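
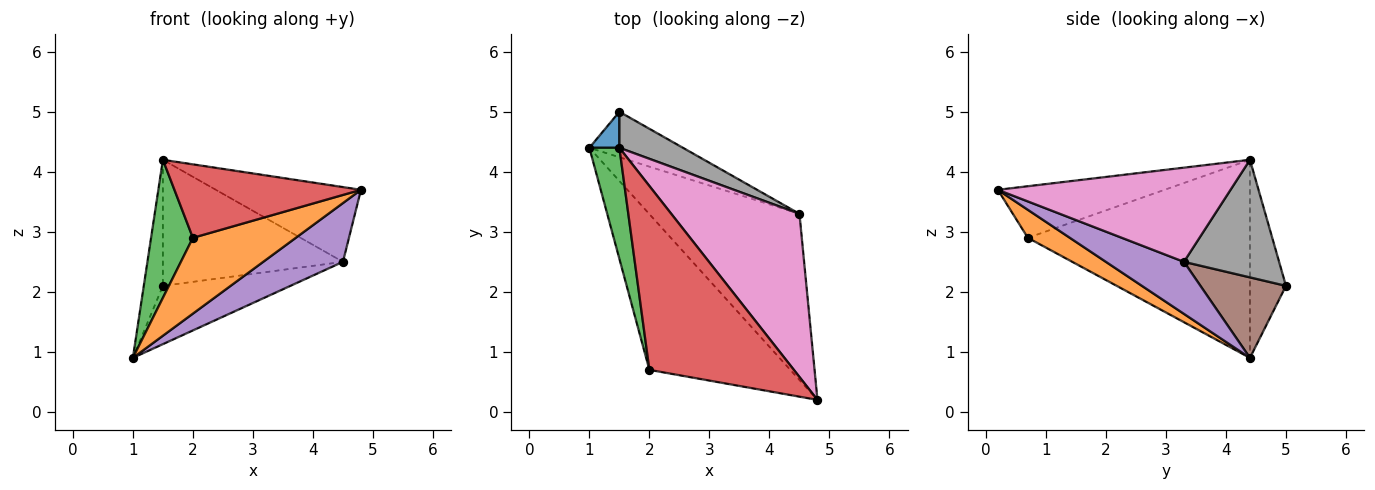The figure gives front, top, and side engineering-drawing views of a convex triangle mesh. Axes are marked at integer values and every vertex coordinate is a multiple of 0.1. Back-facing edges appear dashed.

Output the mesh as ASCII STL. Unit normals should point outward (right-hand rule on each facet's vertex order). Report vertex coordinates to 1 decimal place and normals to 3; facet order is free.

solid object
 facet normal -0.876 0.464 0.133
  outer loop
   vertex 1.5 4.4 4.2
   vertex 1.5 5.0 2.1
   vertex 1.0 4.4 0.9
  endloop
 endfacet
 facet normal 0.176 -0.431 -0.885
  outer loop
   vertex 2.0 0.7 2.9
   vertex 1.0 4.4 0.9
   vertex 4.8 0.2 3.7
  endloop
 endfacet
 facet normal -0.972 -0.183 0.147
  outer loop
   vertex 2.0 0.7 2.9
   vertex 1.5 4.4 4.2
   vertex 1.0 4.4 0.9
  endloop
 endfacet
 facet normal -0.315 -0.352 0.881
  outer loop
   vertex 2.0 0.7 2.9
   vertex 4.8 0.2 3.7
   vertex 1.5 4.4 4.2
  endloop
 endfacet
 facet normal 0.310 -0.317 -0.896
  outer loop
   vertex 4.5 3.3 2.5
   vertex 4.8 0.2 3.7
   vertex 1.0 4.4 0.9
  endloop
 endfacet
 facet normal 0.468 0.697 -0.543
  outer loop
   vertex 4.5 3.3 2.5
   vertex 1.0 4.4 0.9
   vertex 1.5 5.0 2.1
  endloop
 endfacet
 facet normal 0.555 0.346 0.756
  outer loop
   vertex 4.5 3.3 2.5
   vertex 1.5 4.4 4.2
   vertex 4.8 0.2 3.7
  endloop
 endfacet
 facet normal 0.453 0.857 0.245
  outer loop
   vertex 4.5 3.3 2.5
   vertex 1.5 5.0 2.1
   vertex 1.5 4.4 4.2
  endloop
 endfacet
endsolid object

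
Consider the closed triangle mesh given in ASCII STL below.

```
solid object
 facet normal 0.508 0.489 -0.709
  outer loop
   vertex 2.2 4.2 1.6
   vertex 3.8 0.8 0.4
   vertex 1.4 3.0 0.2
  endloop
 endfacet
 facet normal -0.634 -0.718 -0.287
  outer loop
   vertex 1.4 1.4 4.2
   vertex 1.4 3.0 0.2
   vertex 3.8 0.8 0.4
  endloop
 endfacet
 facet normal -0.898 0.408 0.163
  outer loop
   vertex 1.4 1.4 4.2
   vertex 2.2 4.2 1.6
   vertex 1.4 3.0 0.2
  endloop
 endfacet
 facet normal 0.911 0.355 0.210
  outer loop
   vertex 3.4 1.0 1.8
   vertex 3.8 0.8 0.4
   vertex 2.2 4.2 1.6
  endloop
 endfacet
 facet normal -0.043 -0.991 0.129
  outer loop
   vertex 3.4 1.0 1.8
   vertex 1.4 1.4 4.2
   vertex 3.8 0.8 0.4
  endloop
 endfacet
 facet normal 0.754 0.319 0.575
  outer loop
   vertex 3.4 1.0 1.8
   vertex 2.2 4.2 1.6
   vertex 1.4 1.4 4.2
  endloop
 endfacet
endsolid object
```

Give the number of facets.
6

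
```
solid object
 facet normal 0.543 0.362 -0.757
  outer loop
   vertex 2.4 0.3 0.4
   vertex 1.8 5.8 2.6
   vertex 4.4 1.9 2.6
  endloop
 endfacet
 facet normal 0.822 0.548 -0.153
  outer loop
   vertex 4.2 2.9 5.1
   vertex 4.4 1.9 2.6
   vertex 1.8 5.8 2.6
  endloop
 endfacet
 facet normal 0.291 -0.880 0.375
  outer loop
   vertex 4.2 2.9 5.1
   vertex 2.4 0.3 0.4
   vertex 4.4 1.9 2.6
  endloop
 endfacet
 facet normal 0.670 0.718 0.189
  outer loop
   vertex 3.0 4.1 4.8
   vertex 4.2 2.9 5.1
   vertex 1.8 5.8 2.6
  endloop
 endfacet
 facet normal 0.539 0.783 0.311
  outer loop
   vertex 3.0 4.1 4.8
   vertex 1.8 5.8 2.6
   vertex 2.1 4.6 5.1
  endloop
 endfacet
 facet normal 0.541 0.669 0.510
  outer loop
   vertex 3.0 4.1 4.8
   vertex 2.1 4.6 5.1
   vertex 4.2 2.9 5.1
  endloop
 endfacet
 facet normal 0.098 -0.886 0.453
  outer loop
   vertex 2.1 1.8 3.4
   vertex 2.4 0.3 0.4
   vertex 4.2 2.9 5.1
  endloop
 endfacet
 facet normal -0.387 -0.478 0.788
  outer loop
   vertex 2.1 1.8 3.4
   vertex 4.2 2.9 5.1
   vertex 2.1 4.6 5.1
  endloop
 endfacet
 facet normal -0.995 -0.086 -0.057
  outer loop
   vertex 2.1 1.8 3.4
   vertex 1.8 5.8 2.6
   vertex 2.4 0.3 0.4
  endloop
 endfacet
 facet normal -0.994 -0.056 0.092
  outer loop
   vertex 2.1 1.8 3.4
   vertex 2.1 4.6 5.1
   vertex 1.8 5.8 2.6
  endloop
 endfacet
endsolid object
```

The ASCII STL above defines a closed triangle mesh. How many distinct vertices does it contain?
7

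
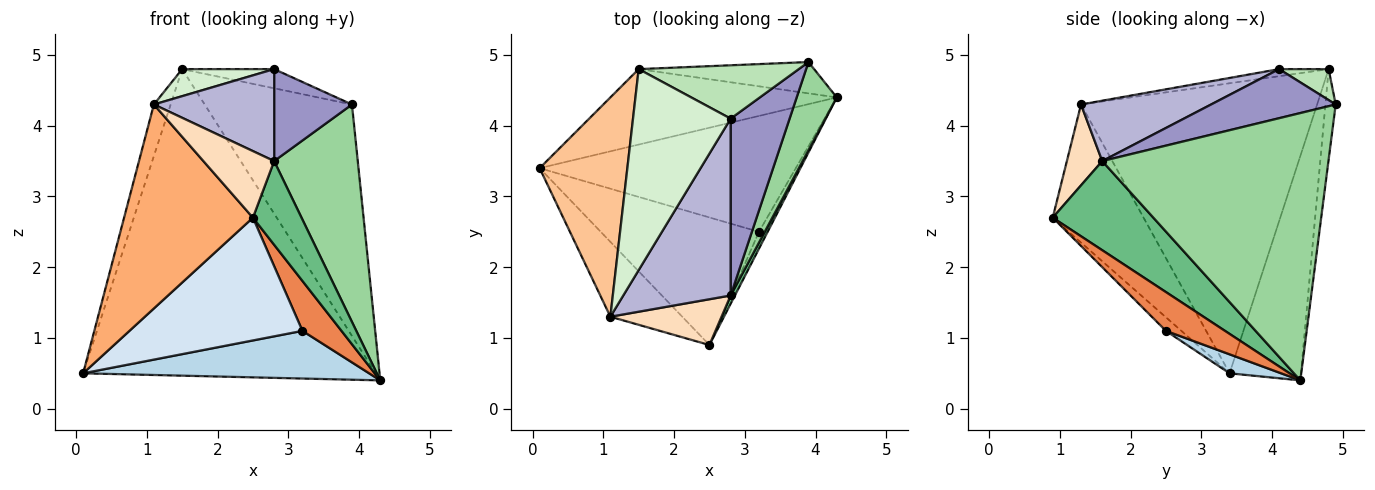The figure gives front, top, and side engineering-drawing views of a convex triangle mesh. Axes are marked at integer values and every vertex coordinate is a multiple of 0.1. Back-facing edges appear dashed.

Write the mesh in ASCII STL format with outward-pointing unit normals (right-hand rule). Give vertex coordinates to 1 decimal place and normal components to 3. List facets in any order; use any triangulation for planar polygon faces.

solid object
 facet normal -0.231 0.945 -0.233
  outer loop
   vertex 1.5 4.8 4.8
   vertex 4.3 4.4 0.4
   vertex 0.1 3.4 0.5
  endloop
 endfacet
 facet normal -0.069 0.989 -0.134
  outer loop
   vertex 3.9 4.9 4.3
   vertex 4.3 4.4 0.4
   vertex 1.5 4.8 4.8
  endloop
 endfacet
 facet normal 0.068 -0.380 -0.923
  outer loop
   vertex 3.2 2.5 1.1
   vertex 0.1 3.4 0.5
   vertex 4.3 4.4 0.4
  endloop
 endfacet
 facet normal -0.062 -0.692 -0.719
  outer loop
   vertex 3.2 2.5 1.1
   vertex 2.5 0.9 2.7
   vertex 0.1 3.4 0.5
  endloop
 endfacet
 facet normal 0.820 -0.542 -0.184
  outer loop
   vertex 3.2 2.5 1.1
   vertex 4.3 4.4 0.4
   vertex 2.5 0.9 2.7
  endloop
 endfacet
 facet normal -0.552 -0.783 -0.287
  outer loop
   vertex 1.1 1.3 4.3
   vertex 0.1 3.4 0.5
   vertex 2.5 0.9 2.7
  endloop
 endfacet
 facet normal -0.955 0.068 0.289
  outer loop
   vertex 1.1 1.3 4.3
   vertex 1.5 4.8 4.8
   vertex 0.1 3.4 0.5
  endloop
 endfacet
 facet normal 0.381 -0.762 0.524
  outer loop
   vertex 2.8 1.6 3.5
   vertex 1.1 1.3 4.3
   vertex 2.5 0.9 2.7
  endloop
 endfacet
 facet normal 0.900 -0.435 0.043
  outer loop
   vertex 2.8 1.6 3.5
   vertex 2.5 0.9 2.7
   vertex 4.3 4.4 0.4
  endloop
 endfacet
 facet normal 0.929 -0.343 0.139
  outer loop
   vertex 2.8 1.6 3.5
   vertex 4.3 4.4 0.4
   vertex 3.9 4.9 4.3
  endloop
 endfacet
 facet normal 0.179 0.333 0.926
  outer loop
   vertex 2.8 4.1 4.8
   vertex 3.9 4.9 4.3
   vertex 1.5 4.8 4.8
  endloop
 endfacet
 facet normal -0.072 -0.133 0.989
  outer loop
   vertex 2.8 4.1 4.8
   vertex 1.5 4.8 4.8
   vertex 1.1 1.3 4.3
  endloop
 endfacet
 facet normal 0.594 -0.371 0.714
  outer loop
   vertex 2.8 4.1 4.8
   vertex 2.8 1.6 3.5
   vertex 3.9 4.9 4.3
  endloop
 endfacet
 facet normal 0.446 -0.413 0.794
  outer loop
   vertex 2.8 4.1 4.8
   vertex 1.1 1.3 4.3
   vertex 2.8 1.6 3.5
  endloop
 endfacet
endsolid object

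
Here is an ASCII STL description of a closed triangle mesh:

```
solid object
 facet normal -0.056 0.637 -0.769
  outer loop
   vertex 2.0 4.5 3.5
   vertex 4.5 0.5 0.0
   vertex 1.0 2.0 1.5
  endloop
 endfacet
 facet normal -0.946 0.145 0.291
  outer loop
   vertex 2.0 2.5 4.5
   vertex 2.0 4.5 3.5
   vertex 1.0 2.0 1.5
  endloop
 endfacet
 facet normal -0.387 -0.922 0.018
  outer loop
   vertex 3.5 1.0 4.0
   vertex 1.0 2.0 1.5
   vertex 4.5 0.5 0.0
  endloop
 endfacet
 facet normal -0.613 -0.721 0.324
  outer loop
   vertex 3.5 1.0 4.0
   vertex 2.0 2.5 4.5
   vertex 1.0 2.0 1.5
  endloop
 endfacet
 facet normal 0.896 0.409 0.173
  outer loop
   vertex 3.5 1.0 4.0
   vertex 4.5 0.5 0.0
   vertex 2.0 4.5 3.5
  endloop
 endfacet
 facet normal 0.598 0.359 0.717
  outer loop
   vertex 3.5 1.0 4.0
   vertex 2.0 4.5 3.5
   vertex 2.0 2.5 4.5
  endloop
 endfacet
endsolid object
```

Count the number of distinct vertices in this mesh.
5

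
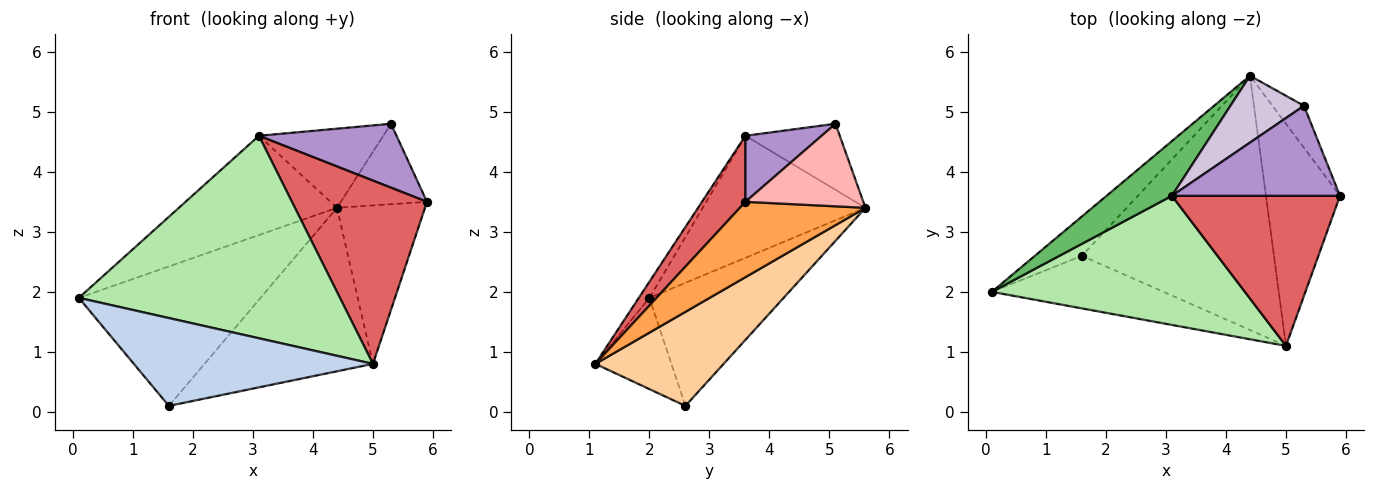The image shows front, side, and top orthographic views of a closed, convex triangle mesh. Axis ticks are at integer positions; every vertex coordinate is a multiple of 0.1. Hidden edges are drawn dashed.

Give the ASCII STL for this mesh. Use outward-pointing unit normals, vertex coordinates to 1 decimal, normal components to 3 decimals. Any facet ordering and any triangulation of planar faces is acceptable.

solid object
 facet normal -0.579 0.784 -0.221
  outer loop
   vertex 1.6 2.6 0.1
   vertex 0.1 2.0 1.9
   vertex 4.4 5.6 3.4
  endloop
 endfacet
 facet normal -0.263 -0.828 -0.495
  outer loop
   vertex 5.0 1.1 0.8
   vertex 0.1 2.0 1.9
   vertex 1.6 2.6 0.1
  endloop
 endfacet
 facet normal 0.638 0.447 -0.627
  outer loop
   vertex 5.0 1.1 0.8
   vertex 4.4 5.6 3.4
   vertex 5.9 3.6 3.5
  endloop
 endfacet
 facet normal 0.381 0.500 -0.778
  outer loop
   vertex 5.0 1.1 0.8
   vertex 1.6 2.6 0.1
   vertex 4.4 5.6 3.4
  endloop
 endfacet
 facet normal -0.670 0.650 0.359
  outer loop
   vertex 3.1 3.6 4.6
   vertex 4.4 5.6 3.4
   vertex 0.1 2.0 1.9
  endloop
 endfacet
 facet normal -0.034 -0.843 0.537
  outer loop
   vertex 3.1 3.6 4.6
   vertex 0.1 2.0 1.9
   vertex 5.0 1.1 0.8
  endloop
 endfacet
 facet normal 0.242 -0.751 0.615
  outer loop
   vertex 3.1 3.6 4.6
   vertex 5.0 1.1 0.8
   vertex 5.9 3.6 3.5
  endloop
 endfacet
 facet normal 0.772 0.564 -0.295
  outer loop
   vertex 5.3 5.1 4.8
   vertex 5.9 3.6 3.5
   vertex 4.4 5.6 3.4
  endloop
 endfacet
 facet normal 0.305 -0.551 0.777
  outer loop
   vertex 5.3 5.1 4.8
   vertex 3.1 3.6 4.6
   vertex 5.9 3.6 3.5
  endloop
 endfacet
 facet normal -0.501 0.661 0.558
  outer loop
   vertex 5.3 5.1 4.8
   vertex 4.4 5.6 3.4
   vertex 3.1 3.6 4.6
  endloop
 endfacet
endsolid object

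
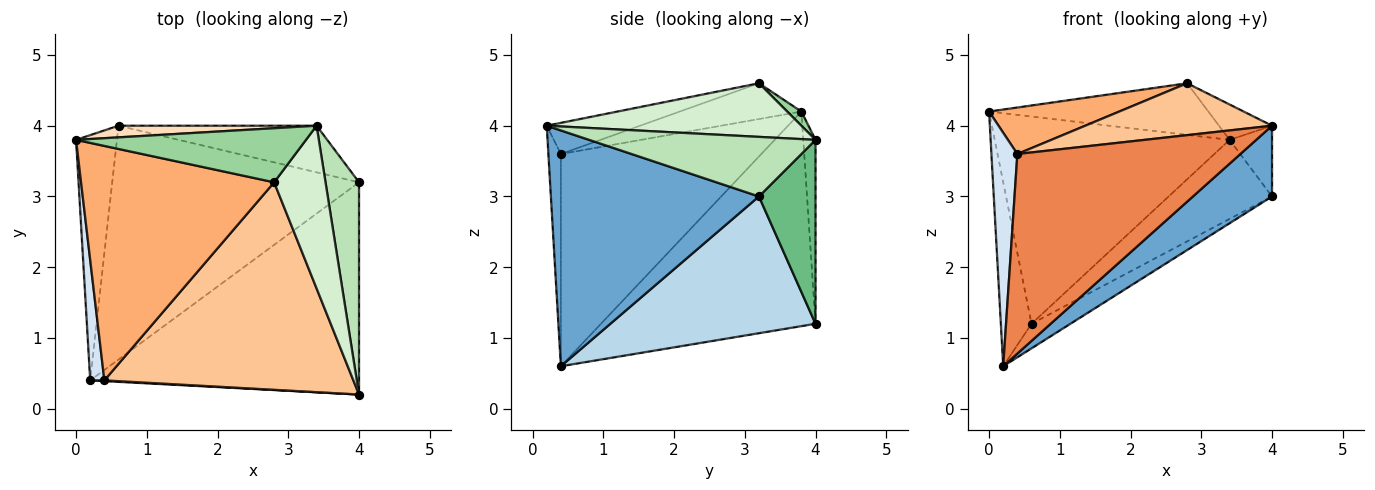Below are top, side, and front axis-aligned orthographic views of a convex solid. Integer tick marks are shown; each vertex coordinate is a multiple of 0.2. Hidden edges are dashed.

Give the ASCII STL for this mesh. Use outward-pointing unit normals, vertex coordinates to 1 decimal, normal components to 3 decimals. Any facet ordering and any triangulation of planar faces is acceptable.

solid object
 facet normal 0.640 -0.243 -0.729
  outer loop
   vertex 4.0 0.2 4.0
   vertex 0.2 0.4 0.6
   vertex 4.0 3.2 3.0
  endloop
 endfacet
 facet normal -0.973 0.139 -0.185
  outer loop
   vertex 0.6 4.0 1.2
   vertex 0.2 0.4 0.6
   vertex 0.0 3.8 4.2
  endloop
 endfacet
 facet normal 0.483 0.092 -0.871
  outer loop
   vertex 0.6 4.0 1.2
   vertex 4.0 3.2 3.0
   vertex 0.2 0.4 0.6
  endloop
 endfacet
 facet normal -0.990 -0.128 0.066
  outer loop
   vertex 0.4 0.4 3.6
   vertex 0.0 3.8 4.2
   vertex 0.2 0.4 0.6
  endloop
 endfacet
 facet normal -0.056 -0.998 0.004
  outer loop
   vertex 0.4 0.4 3.6
   vertex 0.2 0.4 0.6
   vertex 4.0 0.2 4.0
  endloop
 endfacet
 facet normal -0.179 -0.191 0.965
  outer loop
   vertex 0.4 0.4 3.6
   vertex 2.8 3.2 4.6
   vertex 0.0 3.8 4.2
  endloop
 endfacet
 facet normal -0.120 -0.241 0.963
  outer loop
   vertex 0.4 0.4 3.6
   vertex 4.0 0.2 4.0
   vertex 2.8 3.2 4.6
  endloop
 endfacet
 facet normal -0.052 0.997 0.056
  outer loop
   vertex 3.4 4.0 3.8
   vertex 0.6 4.0 1.2
   vertex 0.0 3.8 4.2
  endloop
 endfacet
 facet normal 0.427 0.779 -0.459
  outer loop
   vertex 3.4 4.0 3.8
   vertex 4.0 3.2 3.0
   vertex 0.6 4.0 1.2
  endloop
 endfacet
 facet normal 0.044 0.690 0.723
  outer loop
   vertex 3.4 4.0 3.8
   vertex 0.0 3.8 4.2
   vertex 2.8 3.2 4.6
  endloop
 endfacet
 facet normal 0.860 0.161 0.484
  outer loop
   vertex 3.4 4.0 3.8
   vertex 4.0 0.2 4.0
   vertex 4.0 3.2 3.0
  endloop
 endfacet
 facet normal 0.714 0.149 0.684
  outer loop
   vertex 3.4 4.0 3.8
   vertex 2.8 3.2 4.6
   vertex 4.0 0.2 4.0
  endloop
 endfacet
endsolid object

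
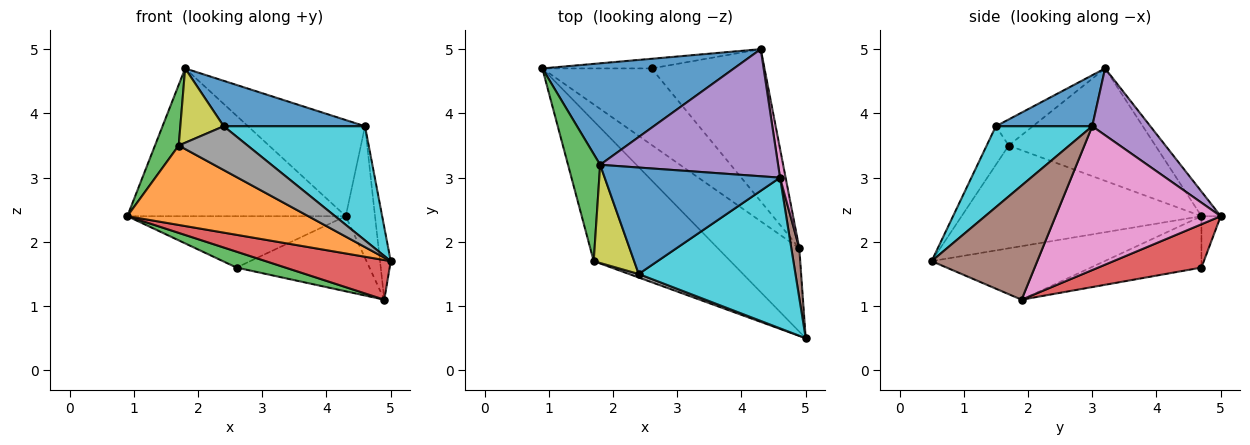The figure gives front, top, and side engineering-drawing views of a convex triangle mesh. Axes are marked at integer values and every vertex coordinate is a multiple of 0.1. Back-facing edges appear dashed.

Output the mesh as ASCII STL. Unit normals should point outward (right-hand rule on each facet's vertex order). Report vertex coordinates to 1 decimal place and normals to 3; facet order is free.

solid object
 facet normal -0.073 0.822 0.565
  outer loop
   vertex 1.8 3.2 4.7
   vertex 4.3 5.0 2.4
   vertex 0.9 4.7 2.4
  endloop
 endfacet
 facet normal -0.547 -0.413 -0.728
  outer loop
   vertex 1.7 1.7 3.5
   vertex 0.9 4.7 2.4
   vertex 5.0 0.5 1.7
  endloop
 endfacet
 facet normal -0.950 -0.154 0.271
  outer loop
   vertex 1.7 1.7 3.5
   vertex 1.8 3.2 4.7
   vertex 0.9 4.7 2.4
  endloop
 endfacet
 facet normal -0.511 -0.369 -0.776
  outer loop
   vertex 4.9 1.9 1.1
   vertex 5.0 0.5 1.7
   vertex 0.9 4.7 2.4
  endloop
 endfacet
 facet normal 0.287 0.578 0.764
  outer loop
   vertex 4.6 3.0 3.8
   vertex 4.3 5.0 2.4
   vertex 1.8 3.2 4.7
  endloop
 endfacet
 facet normal 0.993 0.101 0.069
  outer loop
   vertex 4.6 3.0 3.8
   vertex 5.0 0.5 1.7
   vertex 4.9 1.9 1.1
  endloop
 endfacet
 facet normal 0.984 0.174 0.038
  outer loop
   vertex 4.6 3.0 3.8
   vertex 4.9 1.9 1.1
   vertex 4.3 5.0 2.4
  endloop
 endfacet
 facet normal -0.304 -0.950 0.076
  outer loop
   vertex 2.4 1.5 3.8
   vertex 1.7 1.7 3.5
   vertex 5.0 0.5 1.7
  endloop
 endfacet
 facet normal -0.457 -0.537 0.709
  outer loop
   vertex 2.4 1.5 3.8
   vertex 1.8 3.2 4.7
   vertex 1.7 1.7 3.5
  endloop
 endfacet
 facet normal 0.381 -0.558 0.737
  outer loop
   vertex 2.4 1.5 3.8
   vertex 5.0 0.5 1.7
   vertex 4.6 3.0 3.8
  endloop
 endfacet
 facet normal 0.259 -0.379 0.888
  outer loop
   vertex 2.4 1.5 3.8
   vertex 4.6 3.0 3.8
   vertex 1.8 3.2 4.7
  endloop
 endfacet
 facet normal -0.086 0.979 -0.184
  outer loop
   vertex 2.6 4.7 1.6
   vertex 0.9 4.7 2.4
   vertex 4.3 5.0 2.4
  endloop
 endfacet
 facet normal -0.418 -0.185 -0.889
  outer loop
   vertex 2.6 4.7 1.6
   vertex 4.9 1.9 1.1
   vertex 0.9 4.7 2.4
  endloop
 endfacet
 facet normal 0.325 0.419 -0.848
  outer loop
   vertex 2.6 4.7 1.6
   vertex 4.3 5.0 2.4
   vertex 4.9 1.9 1.1
  endloop
 endfacet
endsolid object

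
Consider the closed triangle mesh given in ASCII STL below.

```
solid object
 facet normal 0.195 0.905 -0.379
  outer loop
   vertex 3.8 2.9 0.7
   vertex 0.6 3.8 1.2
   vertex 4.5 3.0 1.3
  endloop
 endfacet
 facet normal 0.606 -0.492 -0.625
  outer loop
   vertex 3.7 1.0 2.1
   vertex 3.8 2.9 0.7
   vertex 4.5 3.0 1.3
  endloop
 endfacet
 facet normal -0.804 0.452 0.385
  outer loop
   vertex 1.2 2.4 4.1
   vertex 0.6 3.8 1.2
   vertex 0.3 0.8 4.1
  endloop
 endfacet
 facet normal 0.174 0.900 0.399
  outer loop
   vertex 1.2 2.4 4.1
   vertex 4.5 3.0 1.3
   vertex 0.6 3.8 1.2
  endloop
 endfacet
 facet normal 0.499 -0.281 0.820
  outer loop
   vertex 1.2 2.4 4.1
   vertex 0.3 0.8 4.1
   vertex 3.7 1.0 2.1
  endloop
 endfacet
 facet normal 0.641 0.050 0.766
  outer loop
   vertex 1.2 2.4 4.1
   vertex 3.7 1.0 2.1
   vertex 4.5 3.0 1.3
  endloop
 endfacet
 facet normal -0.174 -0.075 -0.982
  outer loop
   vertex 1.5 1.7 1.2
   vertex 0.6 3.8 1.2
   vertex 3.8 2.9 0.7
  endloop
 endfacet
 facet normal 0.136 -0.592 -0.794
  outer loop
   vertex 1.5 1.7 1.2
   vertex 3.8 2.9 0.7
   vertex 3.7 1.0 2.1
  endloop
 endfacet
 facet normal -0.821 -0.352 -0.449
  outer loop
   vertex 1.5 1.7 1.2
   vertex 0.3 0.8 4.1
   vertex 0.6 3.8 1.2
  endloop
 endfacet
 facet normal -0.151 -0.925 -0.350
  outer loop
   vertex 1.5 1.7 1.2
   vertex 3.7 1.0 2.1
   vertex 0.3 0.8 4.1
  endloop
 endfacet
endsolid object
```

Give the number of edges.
15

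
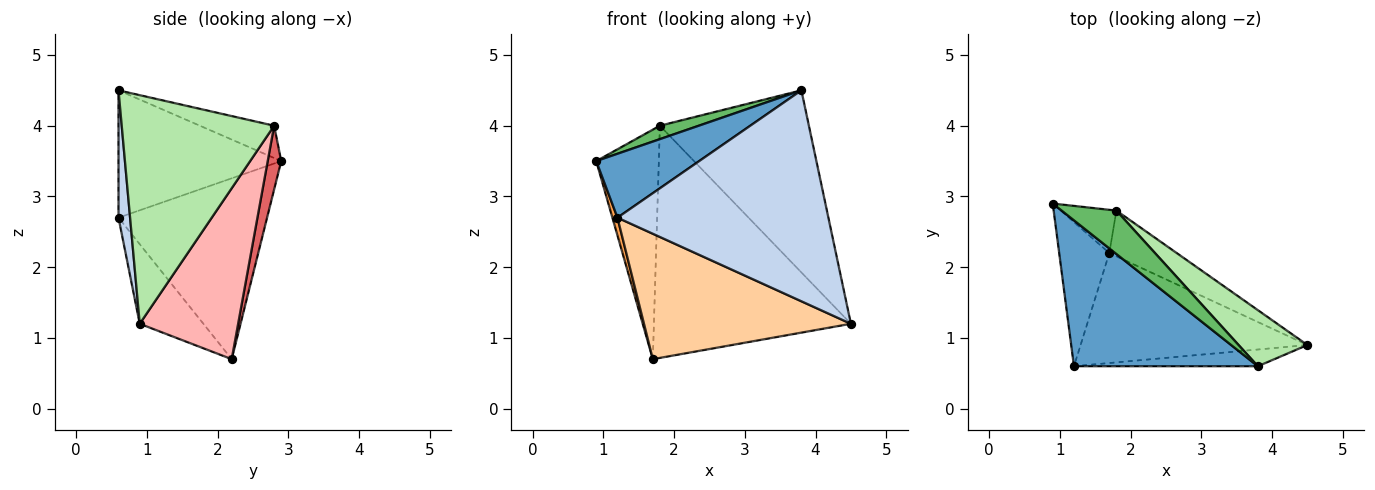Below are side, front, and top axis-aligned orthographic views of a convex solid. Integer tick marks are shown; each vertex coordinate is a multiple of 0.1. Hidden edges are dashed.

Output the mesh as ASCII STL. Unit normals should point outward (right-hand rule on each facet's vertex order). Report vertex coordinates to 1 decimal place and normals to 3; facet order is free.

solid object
 facet normal -0.536 -0.339 0.774
  outer loop
   vertex 3.8 0.6 4.5
   vertex 0.9 2.9 3.5
   vertex 1.2 0.6 2.7
  endloop
 endfacet
 facet normal 0.055 -0.995 -0.079
  outer loop
   vertex 3.8 0.6 4.5
   vertex 1.2 0.6 2.7
   vertex 4.5 0.9 1.2
  endloop
 endfacet
 facet normal -0.963 -0.033 -0.267
  outer loop
   vertex 1.7 2.2 0.7
   vertex 1.2 0.6 2.7
   vertex 0.9 2.9 3.5
  endloop
 endfacet
 facet normal -0.225 -0.733 -0.642
  outer loop
   vertex 1.7 2.2 0.7
   vertex 4.5 0.9 1.2
   vertex 1.2 0.6 2.7
  endloop
 endfacet
 facet normal -0.491 -0.257 0.832
  outer loop
   vertex 1.8 2.8 4.0
   vertex 0.9 2.9 3.5
   vertex 3.8 0.6 4.5
  endloop
 endfacet
 facet normal 0.699 0.683 0.210
  outer loop
   vertex 1.8 2.8 4.0
   vertex 3.8 0.6 4.5
   vertex 4.5 0.9 1.2
  endloop
 endfacet
 facet normal 0.207 0.961 -0.181
  outer loop
   vertex 1.8 2.8 4.0
   vertex 1.7 2.2 0.7
   vertex 0.9 2.9 3.5
  endloop
 endfacet
 facet normal 0.440 0.881 -0.174
  outer loop
   vertex 1.8 2.8 4.0
   vertex 4.5 0.9 1.2
   vertex 1.7 2.2 0.7
  endloop
 endfacet
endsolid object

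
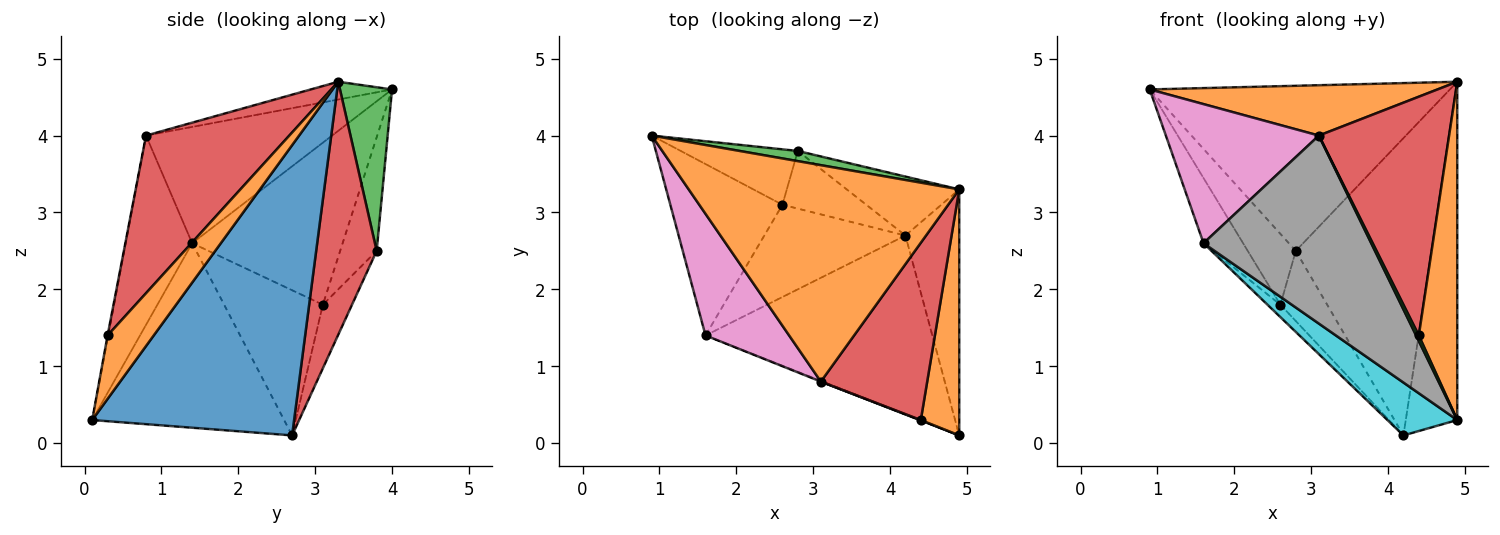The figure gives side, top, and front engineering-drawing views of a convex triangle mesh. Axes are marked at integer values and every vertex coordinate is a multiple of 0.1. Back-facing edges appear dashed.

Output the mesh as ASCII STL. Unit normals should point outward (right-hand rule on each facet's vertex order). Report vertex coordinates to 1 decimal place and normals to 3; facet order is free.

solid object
 facet normal 0.954 0.243 -0.177
  outer loop
   vertex 4.2 2.7 0.1
   vertex 4.9 3.3 4.7
   vertex 4.9 0.1 0.3
  endloop
 endfacet
 facet normal -0.064 -0.226 0.972
  outer loop
   vertex 3.1 0.8 4.0
   vertex 4.9 3.3 4.7
   vertex 0.9 4.0 4.6
  endloop
 endfacet
 facet normal 0.171 0.983 0.061
  outer loop
   vertex 2.8 3.8 2.5
   vertex 0.9 4.0 4.6
   vertex 4.9 3.3 4.7
  endloop
 endfacet
 facet normal 0.401 0.899 -0.178
  outer loop
   vertex 2.8 3.8 2.5
   vertex 4.9 3.3 4.7
   vertex 4.2 2.7 0.1
  endloop
 endfacet
 facet normal -0.514 0.676 -0.529
  outer loop
   vertex 2.8 3.8 2.5
   vertex 2.6 3.1 1.8
   vertex 0.9 4.0 4.6
  endloop
 endfacet
 facet normal -0.434 0.696 -0.572
  outer loop
   vertex 2.8 3.8 2.5
   vertex 4.2 2.7 0.1
   vertex 2.6 3.1 1.8
  endloop
 endfacet
 facet normal -0.675 -0.555 0.486
  outer loop
   vertex 1.6 1.4 2.6
   vertex 3.1 0.8 4.0
   vertex 0.9 4.0 4.6
  endloop
 endfacet
 facet normal -0.369 -0.930 -0.003
  outer loop
   vertex 1.6 1.4 2.6
   vertex 4.9 0.1 0.3
   vertex 3.1 0.8 4.0
  endloop
 endfacet
 facet normal -0.804 0.211 -0.556
  outer loop
   vertex 1.6 1.4 2.6
   vertex 0.9 4.0 4.6
   vertex 2.6 3.1 1.8
  endloop
 endfacet
 facet normal -0.615 -0.224 -0.756
  outer loop
   vertex 1.6 1.4 2.6
   vertex 4.2 2.7 0.1
   vertex 4.9 0.1 0.3
  endloop
 endfacet
 facet normal -0.714 0.093 -0.694
  outer loop
   vertex 1.6 1.4 2.6
   vertex 2.6 3.1 1.8
   vertex 4.2 2.7 0.1
  endloop
 endfacet
 facet normal 0.696 -0.580 0.422
  outer loop
   vertex 4.4 0.3 1.4
   vertex 4.9 0.1 0.3
   vertex 4.9 3.3 4.7
  endloop
 endfacet
 facet normal -0.224 -0.972 0.075
  outer loop
   vertex 4.4 0.3 1.4
   vertex 3.1 0.8 4.0
   vertex 4.9 0.1 0.3
  endloop
 endfacet
 facet normal 0.662 -0.602 0.447
  outer loop
   vertex 4.4 0.3 1.4
   vertex 4.9 3.3 4.7
   vertex 3.1 0.8 4.0
  endloop
 endfacet
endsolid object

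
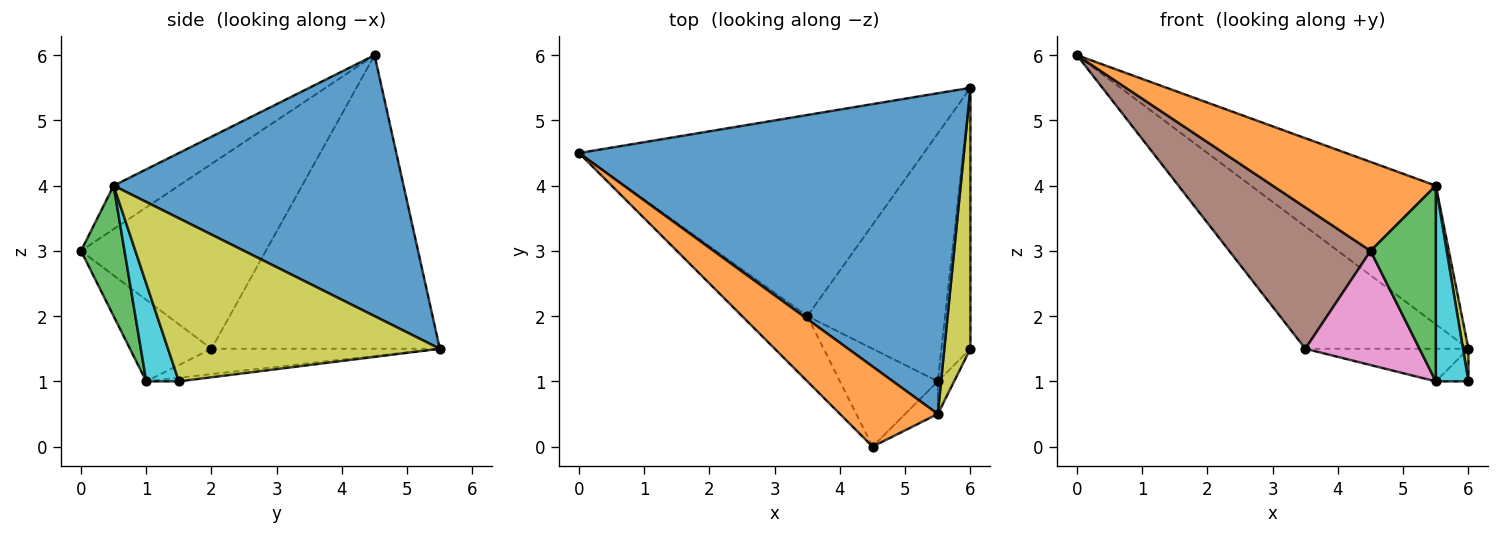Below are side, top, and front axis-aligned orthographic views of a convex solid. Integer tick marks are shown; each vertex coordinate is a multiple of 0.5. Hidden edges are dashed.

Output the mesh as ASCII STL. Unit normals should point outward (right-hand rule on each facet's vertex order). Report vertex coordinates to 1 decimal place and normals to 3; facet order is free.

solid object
 facet normal 0.528 0.337 0.779
  outer loop
   vertex 5.5 0.5 4.0
   vertex 6.0 5.5 1.5
   vertex 0.0 4.5 6.0
  endloop
 endfacet
 facet normal -0.285 -0.712 0.641
  outer loop
   vertex 5.5 0.5 4.0
   vertex 0.0 4.5 6.0
   vertex 4.5 0.0 3.0
  endloop
 endfacet
 facet normal 0.549 -0.824 -0.137
  outer loop
   vertex 5.5 0.5 4.0
   vertex 4.5 0.0 3.0
   vertex 5.5 1.0 1.0
  endloop
 endfacet
 facet normal -0.588 0.420 -0.691
  outer loop
   vertex 3.5 2.0 1.5
   vertex 0.0 4.5 6.0
   vertex 6.0 5.5 1.5
  endloop
 endfacet
 facet normal -0.180 0.128 -0.975
  outer loop
   vertex 3.5 2.0 1.5
   vertex 6.0 5.5 1.5
   vertex 5.5 1.0 1.0
  endloop
 endfacet
 facet normal -0.765 -0.585 -0.270
  outer loop
   vertex 3.5 2.0 1.5
   vertex 4.5 0.0 3.0
   vertex 0.0 4.5 6.0
  endloop
 endfacet
 facet normal -0.477 -0.667 -0.572
  outer loop
   vertex 3.5 2.0 1.5
   vertex 5.5 1.0 1.0
   vertex 4.5 0.0 3.0
  endloop
 endfacet
 facet normal -0.123 0.123 -0.985
  outer loop
   vertex 6.0 1.5 1.0
   vertex 5.5 1.0 1.0
   vertex 6.0 5.5 1.5
  endloop
 endfacet
 facet normal 0.987 -0.020 0.158
  outer loop
   vertex 6.0 1.5 1.0
   vertex 6.0 5.5 1.5
   vertex 5.5 0.5 4.0
  endloop
 endfacet
 facet normal 0.702 -0.702 -0.117
  outer loop
   vertex 6.0 1.5 1.0
   vertex 5.5 0.5 4.0
   vertex 5.5 1.0 1.0
  endloop
 endfacet
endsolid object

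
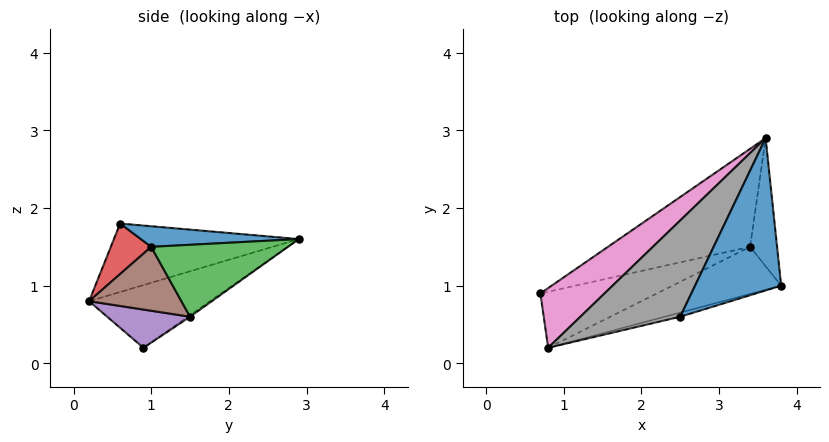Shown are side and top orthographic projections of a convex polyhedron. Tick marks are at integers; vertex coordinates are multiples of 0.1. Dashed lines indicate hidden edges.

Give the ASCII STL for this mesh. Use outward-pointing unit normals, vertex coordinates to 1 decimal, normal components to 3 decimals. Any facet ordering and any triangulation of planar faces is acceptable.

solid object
 facet normal 0.233 -0.027 0.972
  outer loop
   vertex 2.5 0.6 1.8
   vertex 3.8 1.0 1.5
   vertex 3.6 2.9 1.6
  endloop
 endfacet
 facet normal -0.009 0.582 -0.813
  outer loop
   vertex 3.4 1.5 0.6
   vertex 0.7 0.9 0.2
   vertex 3.6 2.9 1.6
  endloop
 endfacet
 facet normal 0.930 0.116 -0.349
  outer loop
   vertex 3.4 1.5 0.6
   vertex 3.6 2.9 1.6
   vertex 3.8 1.0 1.5
  endloop
 endfacet
 facet normal 0.275 -0.958 -0.085
  outer loop
   vertex 0.8 0.2 0.8
   vertex 3.8 1.0 1.5
   vertex 2.5 0.6 1.8
  endloop
 endfacet
 facet normal 0.247 -0.610 -0.753
  outer loop
   vertex 0.8 0.2 0.8
   vertex 0.7 0.9 0.2
   vertex 3.4 1.5 0.6
  endloop
 endfacet
 facet normal 0.333 -0.754 -0.567
  outer loop
   vertex 0.8 0.2 0.8
   vertex 3.4 1.5 0.6
   vertex 3.8 1.0 1.5
  endloop
 endfacet
 facet normal -0.622 0.456 0.636
  outer loop
   vertex 0.8 0.2 0.8
   vertex 3.6 2.9 1.6
   vertex 0.7 0.9 0.2
  endloop
 endfacet
 facet normal -0.535 0.324 0.780
  outer loop
   vertex 0.8 0.2 0.8
   vertex 2.5 0.6 1.8
   vertex 3.6 2.9 1.6
  endloop
 endfacet
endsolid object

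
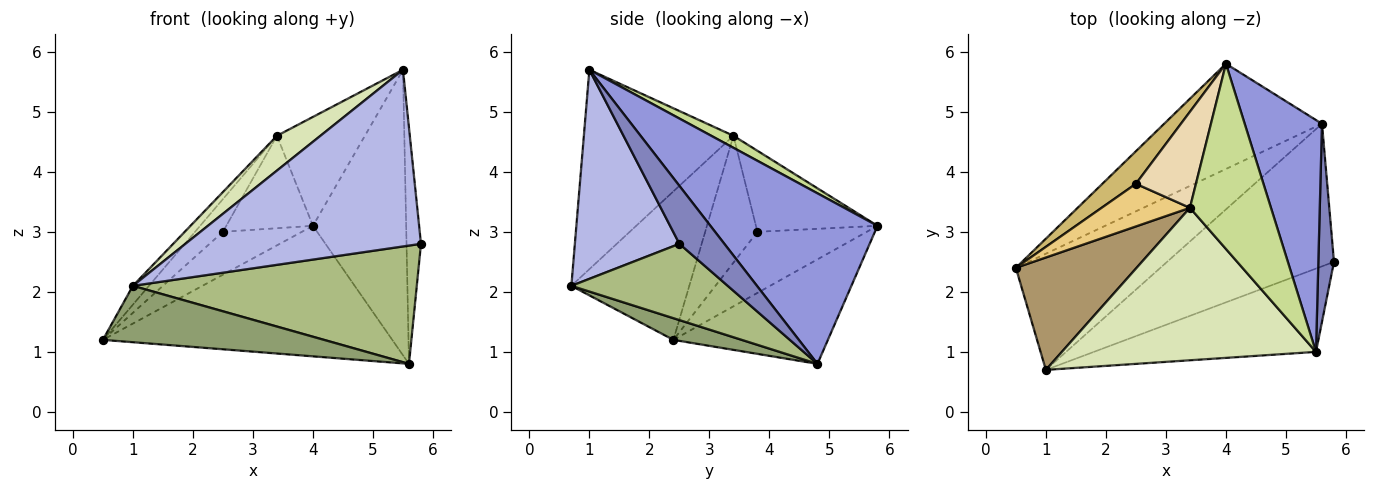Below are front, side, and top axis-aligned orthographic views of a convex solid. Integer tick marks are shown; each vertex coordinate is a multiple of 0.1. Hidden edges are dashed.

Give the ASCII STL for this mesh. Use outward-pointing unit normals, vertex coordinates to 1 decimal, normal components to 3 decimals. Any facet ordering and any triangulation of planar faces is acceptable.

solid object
 facet normal -0.384 0.719 -0.580
  outer loop
   vertex 5.6 4.8 0.8
   vertex 0.5 2.4 1.2
   vertex 4.0 5.8 3.1
  endloop
 endfacet
 facet normal 0.922 0.296 0.249
  outer loop
   vertex 5.6 4.8 0.8
   vertex 5.5 1.0 5.7
   vertex 5.8 2.5 2.8
  endloop
 endfacet
 facet normal 0.812 0.453 0.368
  outer loop
   vertex 5.6 4.8 0.8
   vertex 4.0 5.8 3.1
   vertex 5.5 1.0 5.7
  endloop
 endfacet
 facet normal 0.372 -0.839 -0.396
  outer loop
   vertex 1.0 0.7 2.1
   vertex 5.8 2.5 2.8
   vertex 5.5 1.0 5.7
  endloop
 endfacet
 facet normal 0.134 -0.433 -0.892
  outer loop
   vertex 1.0 0.7 2.1
   vertex 0.5 2.4 1.2
   vertex 5.6 4.8 0.8
  endloop
 endfacet
 facet normal 0.332 -0.602 -0.726
  outer loop
   vertex 1.0 0.7 2.1
   vertex 5.6 4.8 0.8
   vertex 5.8 2.5 2.8
  endloop
 endfacet
 facet normal 0.127 0.503 0.855
  outer loop
   vertex 3.4 3.4 4.6
   vertex 5.5 1.0 5.7
   vertex 4.0 5.8 3.1
  endloop
 endfacet
 facet normal -0.608 -0.177 0.774
  outer loop
   vertex 3.4 3.4 4.6
   vertex 1.0 0.7 2.1
   vertex 5.5 1.0 5.7
  endloop
 endfacet
 facet normal -0.772 0.105 0.627
  outer loop
   vertex 3.4 3.4 4.6
   vertex 0.5 2.4 1.2
   vertex 1.0 0.7 2.1
  endloop
 endfacet
 facet normal -0.741 0.535 0.407
  outer loop
   vertex 2.5 3.8 3.0
   vertex 4.0 5.8 3.1
   vertex 0.5 2.4 1.2
  endloop
 endfacet
 facet normal -0.752 0.401 0.523
  outer loop
   vertex 2.5 3.8 3.0
   vertex 0.5 2.4 1.2
   vertex 3.4 3.4 4.6
  endloop
 endfacet
 facet normal -0.697 0.497 0.516
  outer loop
   vertex 2.5 3.8 3.0
   vertex 3.4 3.4 4.6
   vertex 4.0 5.8 3.1
  endloop
 endfacet
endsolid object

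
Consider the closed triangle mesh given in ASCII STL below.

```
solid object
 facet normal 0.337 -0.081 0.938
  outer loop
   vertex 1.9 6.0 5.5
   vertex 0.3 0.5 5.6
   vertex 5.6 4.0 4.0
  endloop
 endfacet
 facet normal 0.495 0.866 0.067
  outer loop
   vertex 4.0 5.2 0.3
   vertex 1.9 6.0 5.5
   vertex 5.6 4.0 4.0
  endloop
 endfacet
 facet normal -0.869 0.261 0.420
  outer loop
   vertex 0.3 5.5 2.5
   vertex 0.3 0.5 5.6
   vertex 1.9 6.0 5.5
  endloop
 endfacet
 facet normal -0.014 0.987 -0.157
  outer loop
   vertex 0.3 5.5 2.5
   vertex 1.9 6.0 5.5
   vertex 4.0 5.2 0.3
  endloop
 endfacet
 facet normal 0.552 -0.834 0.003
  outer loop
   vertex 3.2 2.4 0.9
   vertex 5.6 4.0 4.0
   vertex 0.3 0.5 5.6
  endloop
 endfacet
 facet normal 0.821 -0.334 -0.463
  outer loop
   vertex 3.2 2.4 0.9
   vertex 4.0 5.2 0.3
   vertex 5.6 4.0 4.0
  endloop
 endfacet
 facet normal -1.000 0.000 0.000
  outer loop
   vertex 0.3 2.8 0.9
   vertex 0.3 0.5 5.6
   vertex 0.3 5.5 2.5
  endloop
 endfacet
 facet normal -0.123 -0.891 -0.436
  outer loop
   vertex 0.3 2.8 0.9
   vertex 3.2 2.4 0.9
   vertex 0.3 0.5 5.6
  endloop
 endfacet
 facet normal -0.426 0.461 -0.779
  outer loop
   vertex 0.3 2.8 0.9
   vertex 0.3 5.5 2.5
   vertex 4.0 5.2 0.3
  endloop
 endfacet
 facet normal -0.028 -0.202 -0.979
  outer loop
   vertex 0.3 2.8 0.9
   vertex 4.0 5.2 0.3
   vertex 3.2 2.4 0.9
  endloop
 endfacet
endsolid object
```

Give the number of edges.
15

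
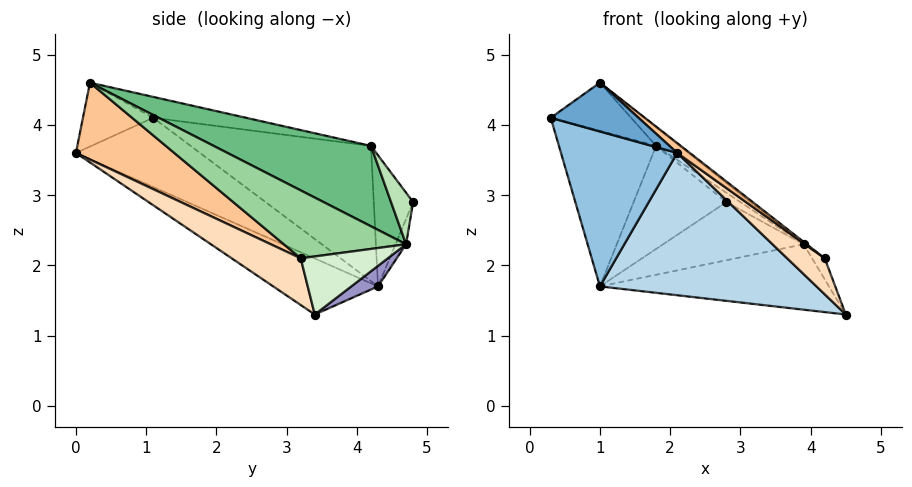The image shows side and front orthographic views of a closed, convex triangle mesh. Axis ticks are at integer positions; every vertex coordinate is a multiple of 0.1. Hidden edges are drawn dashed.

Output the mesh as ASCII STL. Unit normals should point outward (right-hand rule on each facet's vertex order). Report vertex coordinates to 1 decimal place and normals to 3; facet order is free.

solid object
 facet normal -0.552 -0.690 -0.469
  outer loop
   vertex 2.1 0.0 3.6
   vertex 1.0 0.2 4.6
   vertex 0.3 1.1 4.1
  endloop
 endfacet
 facet normal -0.485 -0.454 -0.747
  outer loop
   vertex 2.1 0.0 3.6
   vertex 0.3 1.1 4.1
   vertex 1.0 4.3 1.7
  endloop
 endfacet
 facet normal -0.213 -0.440 -0.872
  outer loop
   vertex 2.1 0.0 3.6
   vertex 1.0 4.3 1.7
   vertex 4.5 3.4 1.3
  endloop
 endfacet
 facet normal -0.309 0.267 0.913
  outer loop
   vertex 1.8 4.2 3.7
   vertex 0.3 1.1 4.1
   vertex 1.0 0.2 4.6
  endloop
 endfacet
 facet normal -0.824 0.444 0.352
  outer loop
   vertex 1.8 4.2 3.7
   vertex 1.0 4.3 1.7
   vertex 0.3 1.1 4.1
  endloop
 endfacet
 facet normal -0.383 0.902 0.198
  outer loop
   vertex 1.8 4.2 3.7
   vertex 2.8 4.8 2.9
   vertex 1.0 4.3 1.7
  endloop
 endfacet
 facet normal 0.662 -0.085 0.745
  outer loop
   vertex 4.2 3.2 2.1
   vertex 1.0 0.2 4.6
   vertex 2.1 0.0 3.6
  endloop
 endfacet
 facet normal 0.860 -0.468 0.205
  outer loop
   vertex 4.2 3.2 2.1
   vertex 2.1 0.0 3.6
   vertex 4.5 3.4 1.3
  endloop
 endfacet
 facet normal 0.540 0.081 0.838
  outer loop
   vertex 3.9 4.7 2.3
   vertex 1.8 4.2 3.7
   vertex 1.0 0.2 4.6
  endloop
 endfacet
 facet normal 0.607 0.015 0.795
  outer loop
   vertex 3.9 4.7 2.3
   vertex 1.0 0.2 4.6
   vertex 4.2 3.2 2.1
  endloop
 endfacet
 facet normal 0.477 0.304 0.825
  outer loop
   vertex 3.9 4.7 2.3
   vertex 2.8 4.8 2.9
   vertex 1.8 4.2 3.7
  endloop
 endfacet
 facet normal 0.917 0.133 0.377
  outer loop
   vertex 3.9 4.7 2.3
   vertex 4.2 3.2 2.1
   vertex 4.5 3.4 1.3
  endloop
 endfacet
 facet normal 0.073 0.629 -0.774
  outer loop
   vertex 3.9 4.7 2.3
   vertex 4.5 3.4 1.3
   vertex 1.0 4.3 1.7
  endloop
 endfacet
 facet normal -0.072 0.954 -0.290
  outer loop
   vertex 3.9 4.7 2.3
   vertex 1.0 4.3 1.7
   vertex 2.8 4.8 2.9
  endloop
 endfacet
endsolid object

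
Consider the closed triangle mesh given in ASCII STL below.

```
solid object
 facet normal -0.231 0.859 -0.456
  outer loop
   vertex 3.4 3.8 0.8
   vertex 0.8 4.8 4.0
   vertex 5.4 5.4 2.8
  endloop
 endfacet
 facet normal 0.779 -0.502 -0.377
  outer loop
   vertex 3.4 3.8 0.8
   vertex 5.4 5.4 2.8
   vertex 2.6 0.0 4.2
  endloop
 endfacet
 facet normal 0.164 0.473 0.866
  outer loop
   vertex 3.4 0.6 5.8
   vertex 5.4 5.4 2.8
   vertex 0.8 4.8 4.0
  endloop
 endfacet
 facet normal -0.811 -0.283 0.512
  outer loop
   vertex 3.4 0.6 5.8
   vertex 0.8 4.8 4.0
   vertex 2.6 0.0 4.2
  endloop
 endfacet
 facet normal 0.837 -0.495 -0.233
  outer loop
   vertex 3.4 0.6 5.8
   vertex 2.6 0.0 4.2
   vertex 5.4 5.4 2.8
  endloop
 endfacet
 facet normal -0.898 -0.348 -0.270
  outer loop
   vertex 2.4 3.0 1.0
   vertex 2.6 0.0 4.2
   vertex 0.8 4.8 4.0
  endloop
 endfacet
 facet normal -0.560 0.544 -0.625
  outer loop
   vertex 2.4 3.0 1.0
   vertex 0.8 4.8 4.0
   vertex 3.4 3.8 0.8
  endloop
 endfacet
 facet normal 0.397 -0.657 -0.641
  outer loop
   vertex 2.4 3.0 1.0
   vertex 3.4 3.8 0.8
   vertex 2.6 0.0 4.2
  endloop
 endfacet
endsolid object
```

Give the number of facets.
8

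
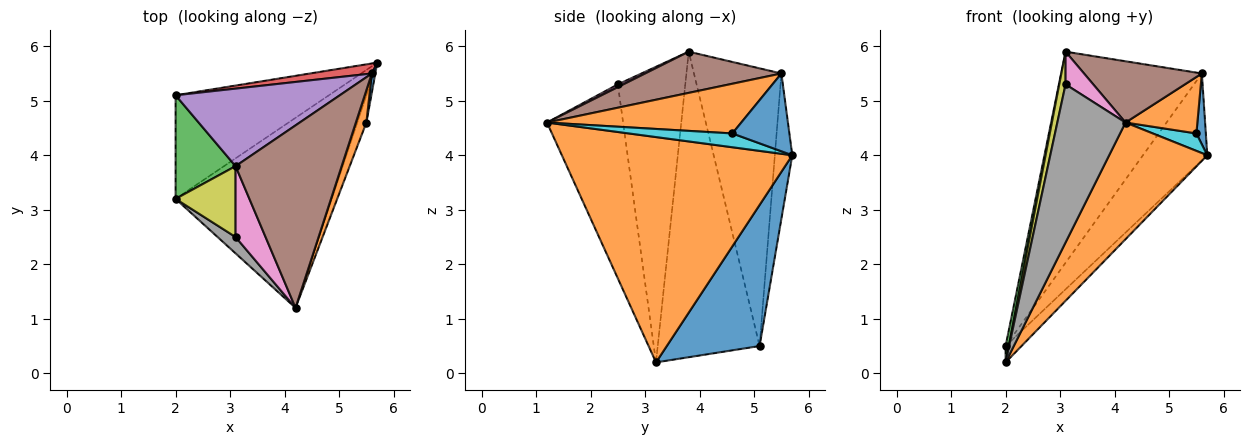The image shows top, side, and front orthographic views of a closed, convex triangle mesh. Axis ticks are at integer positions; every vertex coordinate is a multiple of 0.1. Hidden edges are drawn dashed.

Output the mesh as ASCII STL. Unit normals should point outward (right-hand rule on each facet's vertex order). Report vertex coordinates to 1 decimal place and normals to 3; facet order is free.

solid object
 facet normal 0.673 0.115 -0.731
  outer loop
   vertex 2.0 3.2 0.2
   vertex 2.0 5.1 0.5
   vertex 5.7 5.7 4.0
  endloop
 endfacet
 facet normal 0.776 -0.330 -0.538
  outer loop
   vertex 2.0 3.2 0.2
   vertex 5.7 5.7 4.0
   vertex 4.2 1.2 4.6
  endloop
 endfacet
 facet normal -0.981 -0.030 0.192
  outer loop
   vertex 2.0 3.2 0.2
   vertex 3.1 3.8 5.9
   vertex 2.0 5.1 0.5
  endloop
 endfacet
 facet normal -0.260 0.959 0.111
  outer loop
   vertex 5.6 5.5 5.5
   vertex 5.7 5.7 4.0
   vertex 2.0 5.1 0.5
  endloop
 endfacet
 facet normal -0.504 0.811 0.298
  outer loop
   vertex 5.6 5.5 5.5
   vertex 2.0 5.1 0.5
   vertex 3.1 3.8 5.9
  endloop
 endfacet
 facet normal 0.345 -0.299 0.890
  outer loop
   vertex 5.6 5.5 5.5
   vertex 3.1 3.8 5.9
   vertex 4.2 1.2 4.6
  endloop
 endfacet
 facet normal 0.082 -0.418 0.905
  outer loop
   vertex 3.1 2.5 5.3
   vertex 4.2 1.2 4.6
   vertex 3.1 3.8 5.9
  endloop
 endfacet
 facet normal -0.743 -0.666 0.069
  outer loop
   vertex 3.1 2.5 5.3
   vertex 2.0 3.2 0.2
   vertex 4.2 1.2 4.6
  endloop
 endfacet
 facet normal -0.976 -0.091 0.198
  outer loop
   vertex 3.1 2.5 5.3
   vertex 3.1 3.8 5.9
   vertex 2.0 3.2 0.2
  endloop
 endfacet
 facet normal 0.788 -0.332 -0.518
  outer loop
   vertex 5.5 4.6 4.4
   vertex 4.2 1.2 4.6
   vertex 5.7 5.7 4.0
  endloop
 endfacet
 facet normal 0.986 -0.163 0.044
  outer loop
   vertex 5.5 4.6 4.4
   vertex 5.7 5.7 4.0
   vertex 5.6 5.5 5.5
  endloop
 endfacet
 facet normal 0.920 -0.340 0.195
  outer loop
   vertex 5.5 4.6 4.4
   vertex 5.6 5.5 5.5
   vertex 4.2 1.2 4.6
  endloop
 endfacet
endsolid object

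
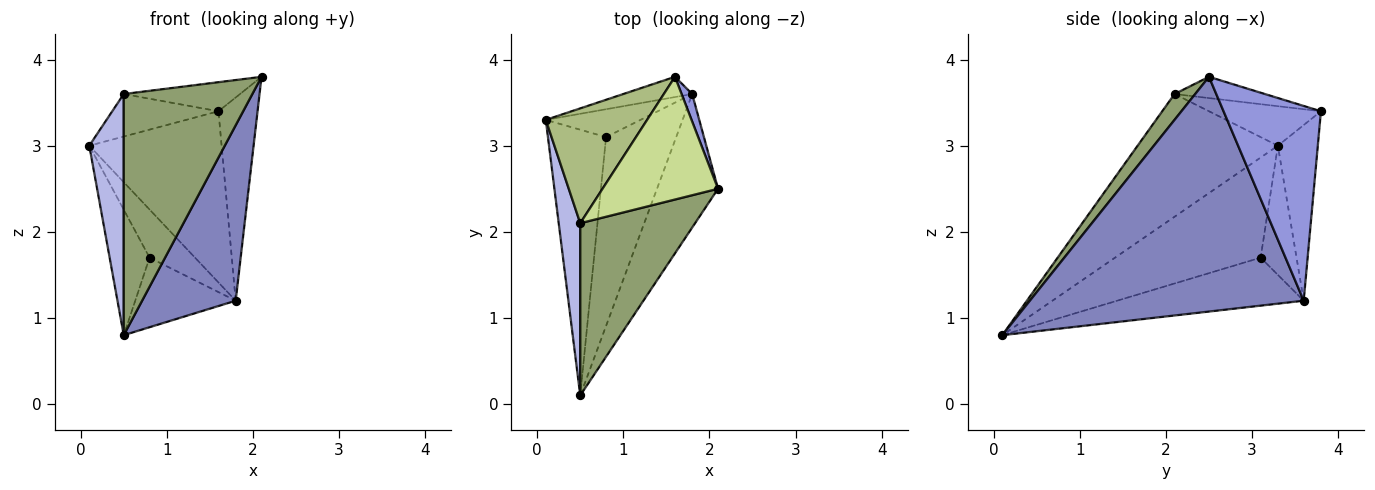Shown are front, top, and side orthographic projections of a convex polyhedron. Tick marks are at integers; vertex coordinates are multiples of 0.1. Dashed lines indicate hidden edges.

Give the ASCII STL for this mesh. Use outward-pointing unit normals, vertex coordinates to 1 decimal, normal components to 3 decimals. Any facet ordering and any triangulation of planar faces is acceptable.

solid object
 facet normal -0.287 0.951 -0.113
  outer loop
   vertex 1.8 3.6 1.2
   vertex 0.1 3.3 3.0
   vertex 1.6 3.8 3.4
  endloop
 endfacet
 facet normal 0.919 -0.314 -0.239
  outer loop
   vertex 1.8 3.6 1.2
   vertex 2.1 2.5 3.8
   vertex 0.5 0.1 0.8
  endloop
 endfacet
 facet normal 0.927 0.372 0.050
  outer loop
   vertex 1.8 3.6 1.2
   vertex 1.6 3.8 3.4
   vertex 2.1 2.5 3.8
  endloop
 endfacet
 facet normal -0.957 -0.235 0.168
  outer loop
   vertex 0.5 2.1 3.6
   vertex 0.1 3.3 3.0
   vertex 0.5 0.1 0.8
  endloop
 endfacet
 facet normal 0.130 -0.807 0.576
  outer loop
   vertex 0.5 2.1 3.6
   vertex 0.5 0.1 0.8
   vertex 2.1 2.5 3.8
  endloop
 endfacet
 facet normal -0.344 0.326 0.881
  outer loop
   vertex 0.5 2.1 3.6
   vertex 1.6 3.8 3.4
   vertex 0.1 3.3 3.0
  endloop
 endfacet
 facet normal -0.176 0.227 0.958
  outer loop
   vertex 0.5 2.1 3.6
   vertex 2.1 2.5 3.8
   vertex 1.6 3.8 3.4
  endloop
 endfacet
 facet normal -0.841 0.231 -0.489
  outer loop
   vertex 0.8 3.1 1.7
   vertex 0.5 0.1 0.8
   vertex 0.1 3.3 3.0
  endloop
 endfacet
 facet normal -0.564 0.715 -0.414
  outer loop
   vertex 0.8 3.1 1.7
   vertex 0.1 3.3 3.0
   vertex 1.8 3.6 1.2
  endloop
 endfacet
 facet normal -0.540 0.291 -0.790
  outer loop
   vertex 0.8 3.1 1.7
   vertex 1.8 3.6 1.2
   vertex 0.5 0.1 0.8
  endloop
 endfacet
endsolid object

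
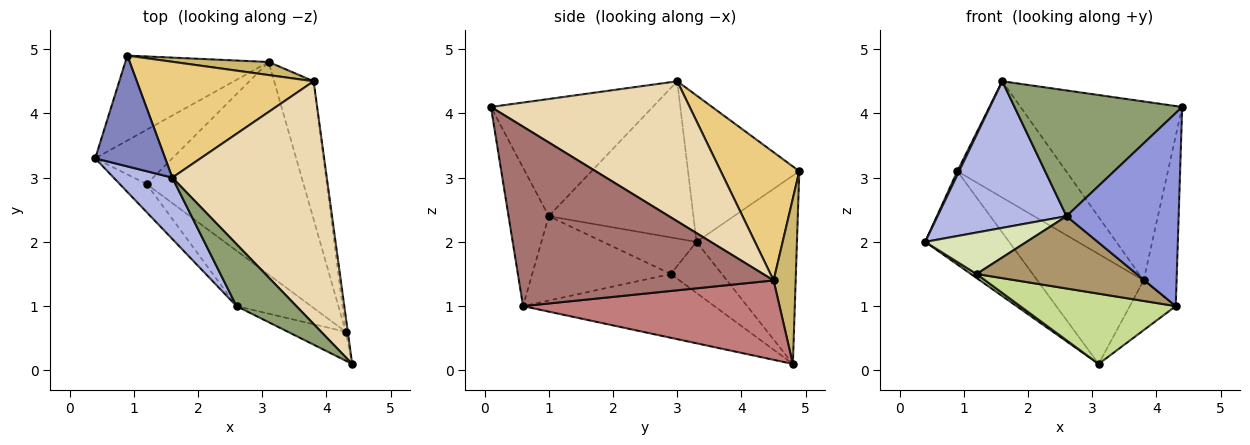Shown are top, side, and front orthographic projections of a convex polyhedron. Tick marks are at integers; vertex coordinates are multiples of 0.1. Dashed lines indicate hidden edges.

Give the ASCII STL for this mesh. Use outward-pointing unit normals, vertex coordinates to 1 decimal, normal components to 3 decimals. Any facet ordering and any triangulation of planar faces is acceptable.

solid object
 facet normal -0.663 0.554 -0.504
  outer loop
   vertex 0.9 4.9 3.1
   vertex 3.1 4.8 0.1
   vertex 0.4 3.3 2.0
  endloop
 endfacet
 facet normal -0.902 -0.015 0.431
  outer loop
   vertex 1.6 3.0 4.5
   vertex 0.9 4.9 3.1
   vertex 0.4 3.3 2.0
  endloop
 endfacet
 facet normal -0.334 -0.932 -0.140
  outer loop
   vertex 2.6 1.0 2.4
   vertex 4.3 0.6 1.0
   vertex 4.4 0.1 4.1
  endloop
 endfacet
 facet normal -0.719 -0.641 0.268
  outer loop
   vertex 2.6 1.0 2.4
   vertex 1.6 3.0 4.5
   vertex 0.4 3.3 2.0
  endloop
 endfacet
 facet normal -0.655 -0.678 0.334
  outer loop
   vertex 2.6 1.0 2.4
   vertex 4.4 0.1 4.1
   vertex 1.6 3.0 4.5
  endloop
 endfacet
 facet normal -0.551 -0.062 -0.832
  outer loop
   vertex 1.2 2.9 1.5
   vertex 0.4 3.3 2.0
   vertex 3.1 4.8 0.1
  endloop
 endfacet
 facet normal -0.360 -0.293 -0.886
  outer loop
   vertex 1.2 2.9 1.5
   vertex 3.1 4.8 0.1
   vertex 4.3 0.6 1.0
  endloop
 endfacet
 facet normal -0.607 -0.658 -0.445
  outer loop
   vertex 1.2 2.9 1.5
   vertex 2.6 1.0 2.4
   vertex 0.4 3.3 2.0
  endloop
 endfacet
 facet normal -0.566 -0.655 -0.501
  outer loop
   vertex 1.2 2.9 1.5
   vertex 4.3 0.6 1.0
   vertex 2.6 1.0 2.4
  endloop
 endfacet
 facet normal 0.202 0.973 0.116
  outer loop
   vertex 3.8 4.5 1.4
   vertex 3.1 4.8 0.1
   vertex 0.9 4.9 3.1
  endloop
 endfacet
 facet normal 0.455 0.631 0.628
  outer loop
   vertex 3.8 4.5 1.4
   vertex 0.9 4.9 3.1
   vertex 1.6 3.0 4.5
  endloop
 endfacet
 facet normal 0.589 0.479 0.650
  outer loop
   vertex 3.8 4.5 1.4
   vertex 1.6 3.0 4.5
   vertex 4.4 0.1 4.1
  endloop
 endfacet
 facet normal 0.992 0.128 -0.011
  outer loop
   vertex 3.8 4.5 1.4
   vertex 4.4 0.1 4.1
   vertex 4.3 0.6 1.0
  endloop
 endfacet
 facet normal 0.884 0.158 -0.440
  outer loop
   vertex 3.8 4.5 1.4
   vertex 4.3 0.6 1.0
   vertex 3.1 4.8 0.1
  endloop
 endfacet
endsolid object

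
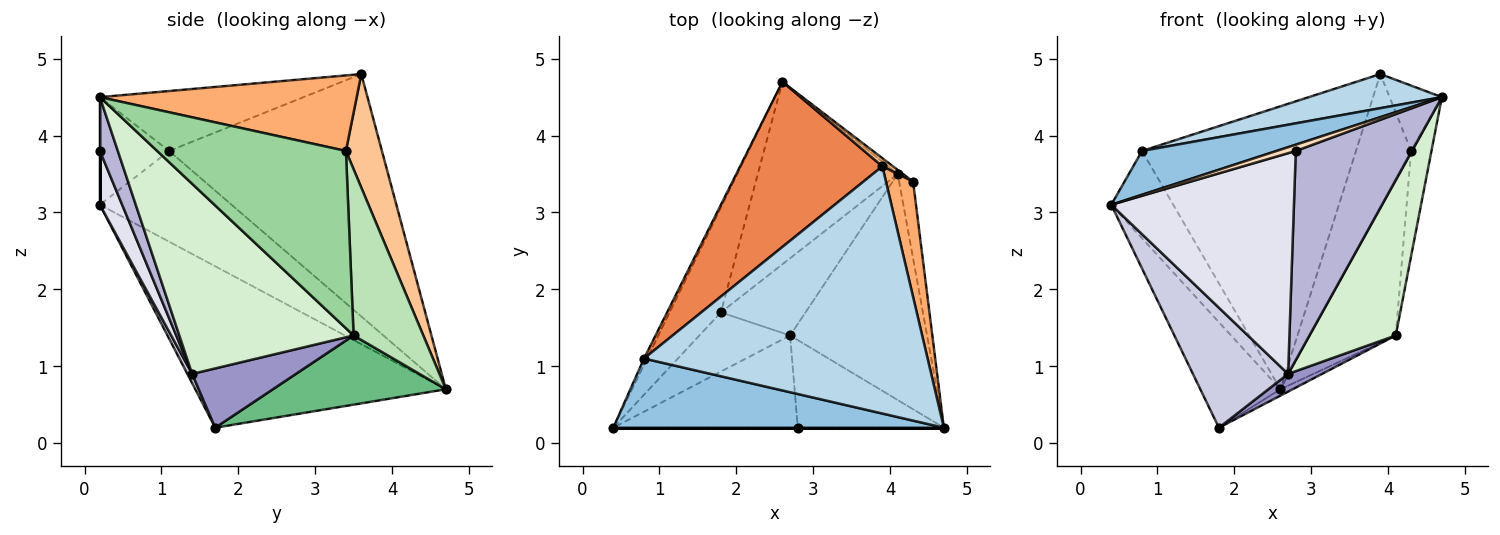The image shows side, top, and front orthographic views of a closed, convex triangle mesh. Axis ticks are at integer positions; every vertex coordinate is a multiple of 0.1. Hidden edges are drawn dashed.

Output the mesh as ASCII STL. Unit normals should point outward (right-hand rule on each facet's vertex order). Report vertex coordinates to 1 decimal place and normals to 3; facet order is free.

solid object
 facet normal -0.912 0.291 -0.289
  outer loop
   vertex 1.8 1.7 0.2
   vertex 0.4 0.2 3.1
   vertex 2.6 4.7 0.7
  endloop
 endfacet
 facet normal -0.265 -0.516 0.815
  outer loop
   vertex 0.8 1.1 3.8
   vertex 0.4 0.2 3.1
   vertex 4.7 0.2 4.5
  endloop
 endfacet
 facet normal -0.205 -0.134 0.970
  outer loop
   vertex 0.8 1.1 3.8
   vertex 4.7 0.2 4.5
   vertex 3.9 3.6 4.8
  endloop
 endfacet
 facet normal -0.904 0.426 -0.031
  outer loop
   vertex 0.8 1.1 3.8
   vertex 2.6 4.7 0.7
   vertex 0.4 0.2 3.1
  endloop
 endfacet
 facet normal -0.652 0.655 0.382
  outer loop
   vertex 0.8 1.1 3.8
   vertex 3.9 3.6 4.8
   vertex 2.6 4.7 0.7
  endloop
 endfacet
 facet normal 0.924 0.188 0.332
  outer loop
   vertex 4.3 3.4 3.8
   vertex 3.9 3.6 4.8
   vertex 4.7 0.2 4.5
  endloop
 endfacet
 facet normal 0.546 0.836 0.051
  outer loop
   vertex 4.3 3.4 3.8
   vertex 2.6 4.7 0.7
   vertex 3.9 3.6 4.8
  endloop
 endfacet
 facet normal 0.000 -1.000 0.000
  outer loop
   vertex 2.8 0.2 3.8
   vertex 4.7 0.2 4.5
   vertex 0.4 0.2 3.1
  endloop
 endfacet
 facet normal 0.443 0.031 -0.896
  outer loop
   vertex 4.1 3.5 1.4
   vertex 1.8 1.7 0.2
   vertex 2.6 4.7 0.7
  endloop
 endfacet
 facet normal 0.991 0.107 -0.078
  outer loop
   vertex 4.1 3.5 1.4
   vertex 4.3 3.4 3.8
   vertex 4.7 0.2 4.5
  endloop
 endfacet
 facet normal 0.630 0.776 -0.020
  outer loop
   vertex 4.1 3.5 1.4
   vertex 2.6 4.7 0.7
   vertex 4.3 3.4 3.8
  endloop
 endfacet
 facet normal 0.753 -0.373 -0.542
  outer loop
   vertex 2.7 1.4 0.9
   vertex 4.1 3.5 1.4
   vertex 4.7 0.2 4.5
  endloop
 endfacet
 facet normal 0.564 -0.185 -0.805
  outer loop
   vertex 2.7 1.4 0.9
   vertex 1.8 1.7 0.2
   vertex 4.1 3.5 1.4
  endloop
 endfacet
 facet normal 0.141 -0.913 -0.383
  outer loop
   vertex 2.7 1.4 0.9
   vertex 4.7 0.2 4.5
   vertex 2.8 0.2 3.8
  endloop
 endfacet
 facet normal 0.045 -0.896 -0.442
  outer loop
   vertex 2.7 1.4 0.9
   vertex 0.4 0.2 3.1
   vertex 1.8 1.7 0.2
  endloop
 endfacet
 facet normal 0.112 -0.917 -0.383
  outer loop
   vertex 2.7 1.4 0.9
   vertex 2.8 0.2 3.8
   vertex 0.4 0.2 3.1
  endloop
 endfacet
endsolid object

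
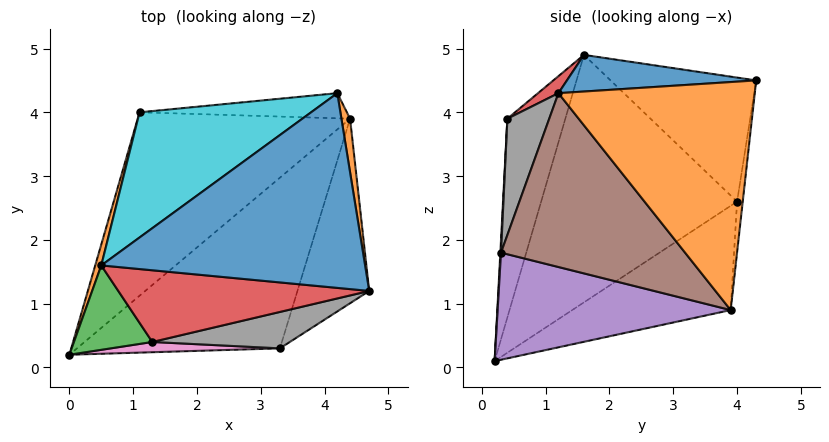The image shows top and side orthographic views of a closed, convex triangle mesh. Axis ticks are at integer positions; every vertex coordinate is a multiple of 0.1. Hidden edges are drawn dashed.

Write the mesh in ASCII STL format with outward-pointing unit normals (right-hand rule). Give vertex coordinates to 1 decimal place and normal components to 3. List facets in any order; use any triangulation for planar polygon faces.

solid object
 facet normal 0.137 -0.042 0.990
  outer loop
   vertex 0.5 1.6 4.9
   vertex 4.7 1.2 4.3
   vertex 4.2 4.3 4.5
  endloop
 endfacet
 facet normal 0.987 0.157 0.037
  outer loop
   vertex 4.4 3.9 0.9
   vertex 4.2 4.3 4.5
   vertex 4.7 1.2 4.3
  endloop
 endfacet
 facet normal -0.683 -0.679 0.269
  outer loop
   vertex 1.3 0.4 3.9
   vertex 0.5 1.6 4.9
   vertex 0.0 0.2 0.1
  endloop
 endfacet
 facet normal 0.053 -0.618 0.784
  outer loop
   vertex 1.3 0.4 3.9
   vertex 4.7 1.2 4.3
   vertex 0.5 1.6 4.9
  endloop
 endfacet
 facet normal 0.439 -0.342 -0.831
  outer loop
   vertex 3.3 0.3 1.8
   vertex 0.0 0.2 0.1
   vertex 4.4 3.9 0.9
  endloop
 endfacet
 facet normal 0.865 -0.353 -0.357
  outer loop
   vertex 3.3 0.3 1.8
   vertex 4.4 3.9 0.9
   vertex 4.7 1.2 4.3
  endloop
 endfacet
 facet normal 0.004 -0.999 0.051
  outer loop
   vertex 3.3 0.3 1.8
   vertex 1.3 0.4 3.9
   vertex 0.0 0.2 0.1
  endloop
 endfacet
 facet normal 0.197 -0.952 0.233
  outer loop
   vertex 3.3 0.3 1.8
   vertex 4.7 1.2 4.3
   vertex 1.3 0.4 3.9
  endloop
 endfacet
 facet normal -0.028 0.993 -0.112
  outer loop
   vertex 1.1 4.0 2.6
   vertex 4.2 4.3 4.5
   vertex 4.4 3.9 0.9
  endloop
 endfacet
 facet normal -0.431 0.678 0.595
  outer loop
   vertex 1.1 4.0 2.6
   vertex 0.5 1.6 4.9
   vertex 4.2 4.3 4.5
  endloop
 endfacet
 facet normal -0.358 0.583 -0.729
  outer loop
   vertex 1.1 4.0 2.6
   vertex 4.4 3.9 0.9
   vertex 0.0 0.2 0.1
  endloop
 endfacet
 facet normal -0.964 0.264 0.024
  outer loop
   vertex 1.1 4.0 2.6
   vertex 0.0 0.2 0.1
   vertex 0.5 1.6 4.9
  endloop
 endfacet
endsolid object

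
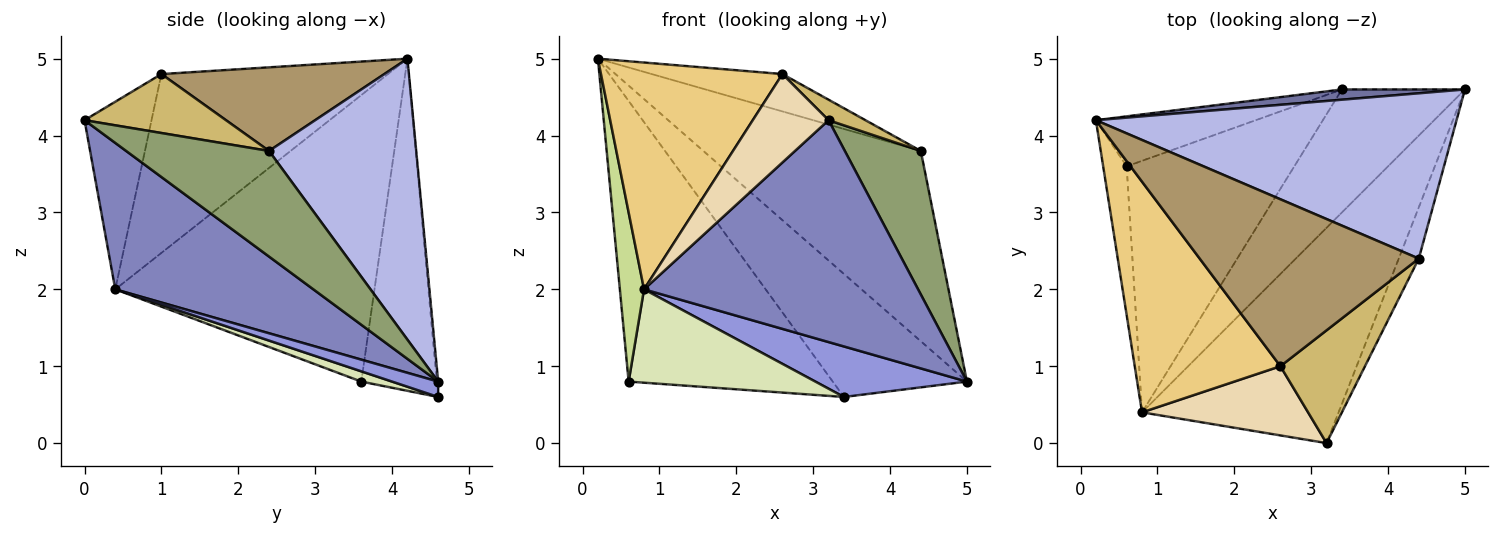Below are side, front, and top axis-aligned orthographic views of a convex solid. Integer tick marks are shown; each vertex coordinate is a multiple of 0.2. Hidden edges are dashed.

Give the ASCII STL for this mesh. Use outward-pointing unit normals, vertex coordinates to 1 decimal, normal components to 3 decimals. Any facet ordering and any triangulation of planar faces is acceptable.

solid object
 facet normal -0.010 0.996 0.083
  outer loop
   vertex 3.4 4.6 0.6
   vertex 0.2 4.2 5.0
   vertex 5.0 4.6 0.8
  endloop
 endfacet
 facet normal 0.460 -0.637 -0.618
  outer loop
   vertex 0.8 0.4 2.0
   vertex 5.0 4.6 0.8
   vertex 3.2 0.0 4.2
  endloop
 endfacet
 facet normal 0.115 -0.377 -0.919
  outer loop
   vertex 0.8 0.4 2.0
   vertex 3.4 4.6 0.6
   vertex 5.0 4.6 0.8
  endloop
 endfacet
 facet normal 0.455 0.672 0.584
  outer loop
   vertex 4.4 2.4 3.8
   vertex 5.0 4.6 0.8
   vertex 0.2 4.2 5.0
  endloop
 endfacet
 facet normal 0.871 -0.463 -0.165
  outer loop
   vertex 4.4 2.4 3.8
   vertex 3.2 0.0 4.2
   vertex 5.0 4.6 0.8
  endloop
 endfacet
 facet normal -0.342 0.925 -0.165
  outer loop
   vertex 0.6 3.6 0.8
   vertex 0.2 4.2 5.0
   vertex 3.4 4.6 0.6
  endloop
 endfacet
 facet normal -0.992 -0.093 -0.081
  outer loop
   vertex 0.6 3.6 0.8
   vertex 0.8 0.4 2.0
   vertex 0.2 4.2 5.0
  endloop
 endfacet
 facet normal 0.057 -0.347 -0.936
  outer loop
   vertex 0.6 3.6 0.8
   vertex 3.4 4.6 0.6
   vertex 0.8 0.4 2.0
  endloop
 endfacet
 facet normal 0.349 0.205 0.915
  outer loop
   vertex 2.6 1.0 4.8
   vertex 4.4 2.4 3.8
   vertex 0.2 4.2 5.0
  endloop
 endfacet
 facet normal 0.566 -0.148 0.811
  outer loop
   vertex 2.6 1.0 4.8
   vertex 3.2 0.0 4.2
   vertex 4.4 2.4 3.8
  endloop
 endfacet
 facet normal -0.659 -0.528 0.536
  outer loop
   vertex 2.6 1.0 4.8
   vertex 0.2 4.2 5.0
   vertex 0.8 0.4 2.0
  endloop
 endfacet
 facet normal -0.571 -0.646 0.506
  outer loop
   vertex 2.6 1.0 4.8
   vertex 0.8 0.4 2.0
   vertex 3.2 0.0 4.2
  endloop
 endfacet
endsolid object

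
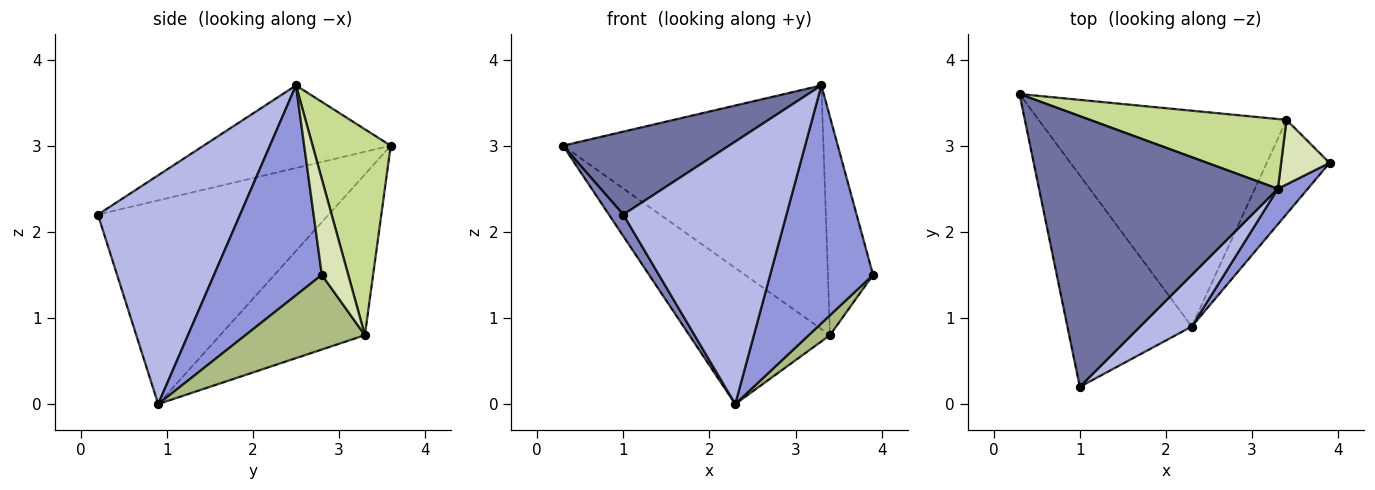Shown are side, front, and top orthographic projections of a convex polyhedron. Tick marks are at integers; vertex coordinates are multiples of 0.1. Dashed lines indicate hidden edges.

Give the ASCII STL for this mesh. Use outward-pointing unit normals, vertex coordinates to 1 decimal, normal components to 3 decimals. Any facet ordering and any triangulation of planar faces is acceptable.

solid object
 facet normal -0.314 -0.278 0.908
  outer loop
   vertex 3.3 2.5 3.7
   vertex 0.3 3.6 3.0
   vertex 1.0 0.2 2.2
  endloop
 endfacet
 facet normal -0.852 -0.053 -0.520
  outer loop
   vertex 2.3 0.9 0.0
   vertex 1.0 0.2 2.2
   vertex 0.3 3.6 3.0
  endloop
 endfacet
 facet normal 0.720 -0.687 0.103
  outer loop
   vertex 2.3 0.9 0.0
   vertex 3.9 2.8 1.5
   vertex 3.3 2.5 3.7
  endloop
 endfacet
 facet normal 0.650 -0.746 0.147
  outer loop
   vertex 2.3 0.9 0.0
   vertex 3.3 2.5 3.7
   vertex 1.0 0.2 2.2
  endloop
 endfacet
 facet normal -0.481 0.468 -0.742
  outer loop
   vertex 3.4 3.3 0.8
   vertex 2.3 0.9 0.0
   vertex 0.3 3.6 3.0
  endloop
 endfacet
 facet normal 0.758 -0.135 -0.638
  outer loop
   vertex 3.4 3.3 0.8
   vertex 3.9 2.8 1.5
   vertex 2.3 0.9 0.0
  endloop
 endfacet
 facet normal 0.277 0.924 0.264
  outer loop
   vertex 3.4 3.3 0.8
   vertex 0.3 3.6 3.0
   vertex 3.3 2.5 3.7
  endloop
 endfacet
 facet normal 0.490 0.836 0.248
  outer loop
   vertex 3.4 3.3 0.8
   vertex 3.3 2.5 3.7
   vertex 3.9 2.8 1.5
  endloop
 endfacet
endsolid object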